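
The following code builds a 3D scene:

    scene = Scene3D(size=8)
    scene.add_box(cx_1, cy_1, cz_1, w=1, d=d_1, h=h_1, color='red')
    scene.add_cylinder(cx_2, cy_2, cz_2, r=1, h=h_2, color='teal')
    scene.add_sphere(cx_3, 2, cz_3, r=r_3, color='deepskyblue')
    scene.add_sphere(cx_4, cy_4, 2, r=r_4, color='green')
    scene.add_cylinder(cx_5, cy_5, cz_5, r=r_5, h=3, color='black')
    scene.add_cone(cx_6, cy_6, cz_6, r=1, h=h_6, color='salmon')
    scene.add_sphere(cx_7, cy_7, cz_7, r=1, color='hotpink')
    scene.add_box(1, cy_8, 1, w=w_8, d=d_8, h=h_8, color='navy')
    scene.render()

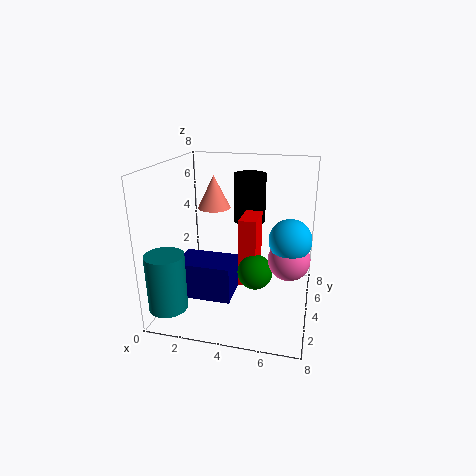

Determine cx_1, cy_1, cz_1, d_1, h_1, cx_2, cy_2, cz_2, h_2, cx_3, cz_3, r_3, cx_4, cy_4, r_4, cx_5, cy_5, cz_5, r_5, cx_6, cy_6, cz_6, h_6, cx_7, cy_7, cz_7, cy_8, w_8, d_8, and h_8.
cx_1 = 4
cy_1 = 4
cz_1 = 1
d_1 = 2
h_1 = 4
cx_2 = 1
cy_2 = 1
cz_2 = 1
h_2 = 3
cx_3 = 7
cz_3 = 5
r_3 = 1
cx_4 = 5
cy_4 = 4
r_4 = 1
cx_5 = 4
cy_5 = 7
cz_5 = 4
r_5 = 1
cx_6 = 2
cy_6 = 6
cz_6 = 5
h_6 = 2
cx_7 = 7
cy_7 = 2
cz_7 = 4
cy_8 = 2
w_8 = 3
d_8 = 2
h_8 = 2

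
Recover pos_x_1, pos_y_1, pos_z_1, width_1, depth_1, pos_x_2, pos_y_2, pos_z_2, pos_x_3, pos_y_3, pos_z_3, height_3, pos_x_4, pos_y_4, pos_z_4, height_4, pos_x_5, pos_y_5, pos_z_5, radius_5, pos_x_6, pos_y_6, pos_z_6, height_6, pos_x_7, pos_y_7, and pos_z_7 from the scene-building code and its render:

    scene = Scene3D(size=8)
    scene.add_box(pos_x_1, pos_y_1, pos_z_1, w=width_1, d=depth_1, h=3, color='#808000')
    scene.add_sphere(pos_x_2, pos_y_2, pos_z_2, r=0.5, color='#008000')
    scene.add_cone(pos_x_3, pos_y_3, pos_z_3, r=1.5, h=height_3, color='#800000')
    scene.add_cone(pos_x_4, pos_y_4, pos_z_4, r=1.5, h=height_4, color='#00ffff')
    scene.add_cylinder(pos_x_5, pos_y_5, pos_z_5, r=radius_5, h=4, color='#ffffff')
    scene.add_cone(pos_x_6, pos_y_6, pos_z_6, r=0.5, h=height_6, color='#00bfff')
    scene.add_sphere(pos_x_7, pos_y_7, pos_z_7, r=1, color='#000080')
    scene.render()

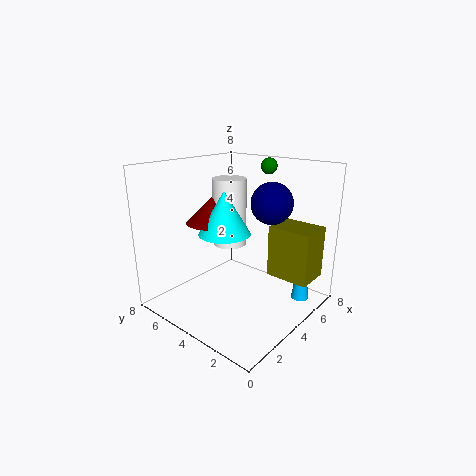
pos_x_1 = 5.5; pos_y_1 = 0.5; pos_z_1 = 1.5; width_1 = 2; depth_1 = 2.5; pos_x_2 = 7.5; pos_y_2 = 4.5; pos_z_2 = 7.5; pos_x_3 = 4; pos_y_3 = 6; pos_z_3 = 4.5; height_3 = 1.5; pos_x_4 = 4; pos_y_4 = 5; pos_z_4 = 4; height_4 = 2.5; pos_x_5 = 5; pos_y_5 = 5.5; pos_z_5 = 3; radius_5 = 1; pos_x_6 = 6; pos_y_6 = 1; pos_z_6 = 0.5; height_6 = 3.5; pos_x_7 = 3.5; pos_y_7 = 1.5; pos_z_7 = 6.5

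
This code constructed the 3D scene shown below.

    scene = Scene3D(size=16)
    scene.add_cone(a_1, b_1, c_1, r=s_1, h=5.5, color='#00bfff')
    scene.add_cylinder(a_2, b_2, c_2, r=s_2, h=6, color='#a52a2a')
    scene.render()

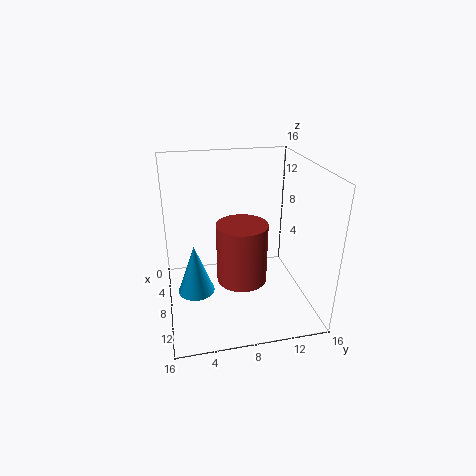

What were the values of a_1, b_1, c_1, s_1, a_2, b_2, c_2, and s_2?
a_1 = 9
b_1 = 3
c_1 = 2.5
s_1 = 2
a_2 = 12
b_2 = 7.5
c_2 = 5.5
s_2 = 2.5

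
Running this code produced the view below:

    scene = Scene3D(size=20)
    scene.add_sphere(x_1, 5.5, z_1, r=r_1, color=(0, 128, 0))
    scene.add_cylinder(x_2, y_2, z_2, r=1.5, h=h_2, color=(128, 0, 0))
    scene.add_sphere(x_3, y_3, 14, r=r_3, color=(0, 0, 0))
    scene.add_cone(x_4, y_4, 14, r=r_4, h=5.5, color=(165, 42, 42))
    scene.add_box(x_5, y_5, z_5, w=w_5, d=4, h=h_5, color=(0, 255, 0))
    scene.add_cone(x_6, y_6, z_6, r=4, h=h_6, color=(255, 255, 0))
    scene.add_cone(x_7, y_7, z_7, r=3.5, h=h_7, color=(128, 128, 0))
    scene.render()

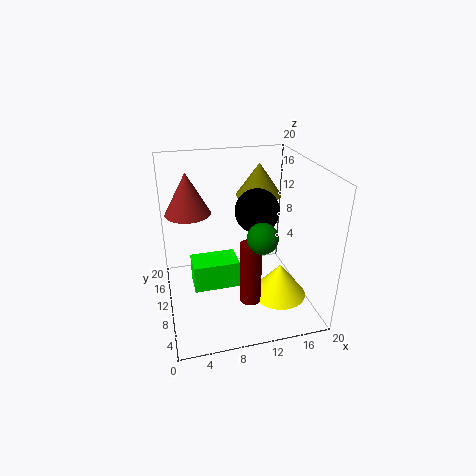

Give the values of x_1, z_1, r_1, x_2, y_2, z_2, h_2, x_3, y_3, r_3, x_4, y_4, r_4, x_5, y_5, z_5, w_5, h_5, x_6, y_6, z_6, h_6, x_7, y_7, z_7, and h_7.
x_1 = 12, z_1 = 12, r_1 = 2, x_2 = 11, y_2 = 7, z_2 = 1.5, h_2 = 9, x_3 = 12.5, y_3 = 9.5, r_3 = 3, x_4 = 3.5, y_4 = 11, r_4 = 3, x_5 = 3.5, y_5 = 9, z_5 = 2.5, w_5 = 6.5, h_5 = 4, x_6 = 16, y_6 = 8.5, z_6 = 0.5, h_6 = 5, x_7 = 15, y_7 = 16.5, z_7 = 13.5, h_7 = 5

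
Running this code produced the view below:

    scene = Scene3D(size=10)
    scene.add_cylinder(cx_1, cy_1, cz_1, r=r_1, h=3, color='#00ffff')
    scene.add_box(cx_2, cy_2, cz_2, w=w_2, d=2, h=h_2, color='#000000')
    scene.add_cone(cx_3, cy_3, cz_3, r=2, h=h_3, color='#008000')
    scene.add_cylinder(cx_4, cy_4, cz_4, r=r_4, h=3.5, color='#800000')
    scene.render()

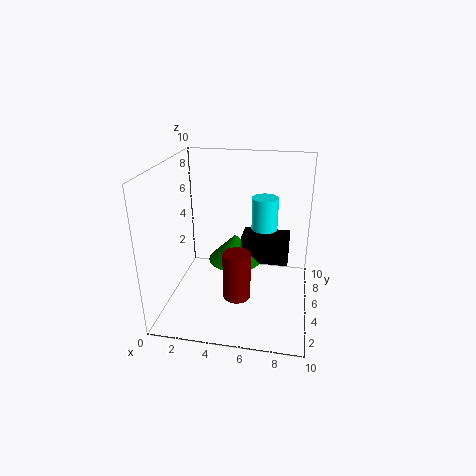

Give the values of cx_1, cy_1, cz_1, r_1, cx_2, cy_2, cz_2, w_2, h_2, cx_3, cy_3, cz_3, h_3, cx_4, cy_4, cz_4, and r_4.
cx_1 = 6.5; cy_1 = 8; cz_1 = 4; r_1 = 1; cx_2 = 5; cy_2 = 6; cz_2 = 2.5; w_2 = 3.5; h_2 = 2; cx_3 = 4.5; cy_3 = 6.5; cz_3 = 2.5; h_3 = 2; cx_4 = 5; cy_4 = 4.5; cz_4 = 0.5; r_4 = 1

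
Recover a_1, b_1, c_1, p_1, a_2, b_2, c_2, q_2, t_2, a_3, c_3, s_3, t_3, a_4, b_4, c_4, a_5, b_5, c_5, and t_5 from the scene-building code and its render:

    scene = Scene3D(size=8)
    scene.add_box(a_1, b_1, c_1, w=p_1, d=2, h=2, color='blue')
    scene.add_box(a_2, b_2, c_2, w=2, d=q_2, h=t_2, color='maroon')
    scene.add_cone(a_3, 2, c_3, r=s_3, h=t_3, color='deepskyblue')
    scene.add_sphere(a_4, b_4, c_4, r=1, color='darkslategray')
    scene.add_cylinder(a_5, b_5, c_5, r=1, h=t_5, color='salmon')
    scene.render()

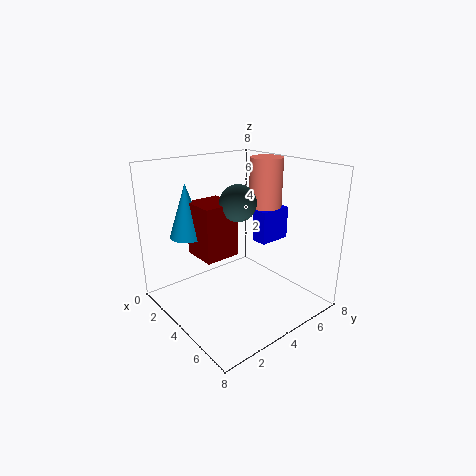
a_1 = 3
b_1 = 6
c_1 = 3
p_1 = 1
a_2 = 2
b_2 = 2
c_2 = 3
q_2 = 2
t_2 = 3
a_3 = 2
c_3 = 4
s_3 = 1
t_3 = 3
a_4 = 4
b_4 = 4
c_4 = 6
a_5 = 3
b_5 = 7
c_5 = 5
t_5 = 3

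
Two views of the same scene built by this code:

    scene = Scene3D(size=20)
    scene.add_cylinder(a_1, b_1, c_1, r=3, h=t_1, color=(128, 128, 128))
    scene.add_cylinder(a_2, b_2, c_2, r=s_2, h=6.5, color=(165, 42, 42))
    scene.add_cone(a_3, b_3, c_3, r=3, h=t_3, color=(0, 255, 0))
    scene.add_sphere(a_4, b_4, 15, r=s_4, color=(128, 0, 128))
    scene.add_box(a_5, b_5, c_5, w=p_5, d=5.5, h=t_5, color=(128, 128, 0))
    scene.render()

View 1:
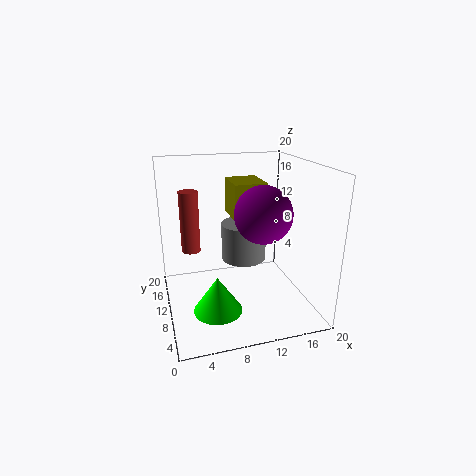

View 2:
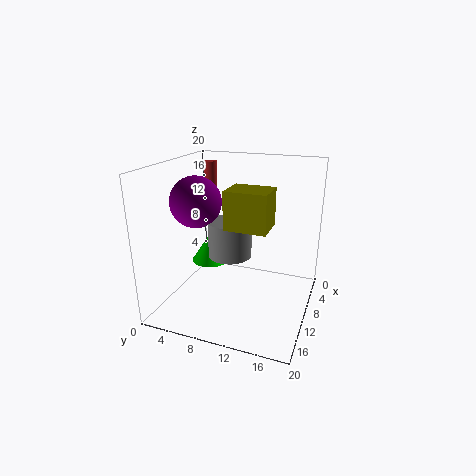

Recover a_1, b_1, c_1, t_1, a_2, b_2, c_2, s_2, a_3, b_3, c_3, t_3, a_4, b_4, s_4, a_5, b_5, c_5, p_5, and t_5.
a_1 = 10.5, b_1 = 9, c_1 = 7.5, t_1 = 5, a_2 = 2.5, b_2 = 2.5, c_2 = 12.5, s_2 = 1, a_3 = 5.5, b_3 = 3.5, c_3 = 3.5, t_3 = 4.5, a_4 = 11.5, b_4 = 4.5, s_4 = 3.5, a_5 = 9.5, b_5 = 9.5, c_5 = 12.5, p_5 = 4.5, t_5 = 5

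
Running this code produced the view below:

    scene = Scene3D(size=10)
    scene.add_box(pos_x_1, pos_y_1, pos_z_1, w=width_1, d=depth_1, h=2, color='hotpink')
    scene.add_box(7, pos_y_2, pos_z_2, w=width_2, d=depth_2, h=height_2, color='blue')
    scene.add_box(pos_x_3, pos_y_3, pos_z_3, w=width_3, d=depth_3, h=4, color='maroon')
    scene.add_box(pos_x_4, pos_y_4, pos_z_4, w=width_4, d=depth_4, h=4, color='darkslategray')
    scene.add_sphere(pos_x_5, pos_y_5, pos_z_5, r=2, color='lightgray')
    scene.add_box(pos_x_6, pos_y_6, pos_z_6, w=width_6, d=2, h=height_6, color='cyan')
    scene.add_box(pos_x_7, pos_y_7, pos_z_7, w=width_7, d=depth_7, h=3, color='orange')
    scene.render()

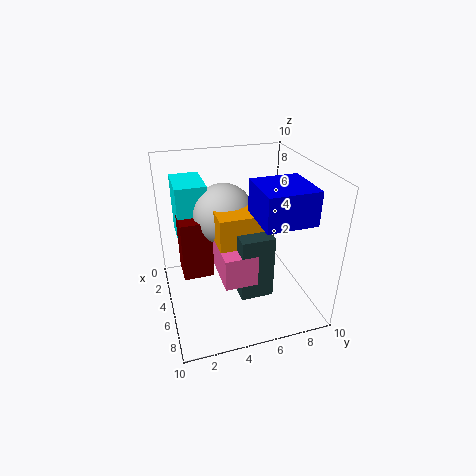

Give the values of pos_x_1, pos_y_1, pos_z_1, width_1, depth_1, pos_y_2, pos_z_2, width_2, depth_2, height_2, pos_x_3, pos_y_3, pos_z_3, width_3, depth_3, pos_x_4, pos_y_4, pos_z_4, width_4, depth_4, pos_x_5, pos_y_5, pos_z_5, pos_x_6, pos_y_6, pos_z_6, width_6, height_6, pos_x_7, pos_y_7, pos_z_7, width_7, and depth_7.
pos_x_1 = 6, pos_y_1 = 3, pos_z_1 = 4, width_1 = 3, depth_1 = 2, pos_y_2 = 5, pos_z_2 = 8, width_2 = 3, depth_2 = 3, height_2 = 2, pos_x_3 = 4, pos_y_3 = 1, pos_z_3 = 3, width_3 = 2, depth_3 = 2, pos_x_4 = 6, pos_y_4 = 4, pos_z_4 = 3, width_4 = 3, depth_4 = 2, pos_x_5 = 5, pos_y_5 = 4, pos_z_5 = 7, pos_x_6 = 2, pos_y_6 = 1, pos_z_6 = 5, width_6 = 3, height_6 = 4, pos_x_7 = 6, pos_y_7 = 3, pos_z_7 = 5, width_7 = 2, depth_7 = 3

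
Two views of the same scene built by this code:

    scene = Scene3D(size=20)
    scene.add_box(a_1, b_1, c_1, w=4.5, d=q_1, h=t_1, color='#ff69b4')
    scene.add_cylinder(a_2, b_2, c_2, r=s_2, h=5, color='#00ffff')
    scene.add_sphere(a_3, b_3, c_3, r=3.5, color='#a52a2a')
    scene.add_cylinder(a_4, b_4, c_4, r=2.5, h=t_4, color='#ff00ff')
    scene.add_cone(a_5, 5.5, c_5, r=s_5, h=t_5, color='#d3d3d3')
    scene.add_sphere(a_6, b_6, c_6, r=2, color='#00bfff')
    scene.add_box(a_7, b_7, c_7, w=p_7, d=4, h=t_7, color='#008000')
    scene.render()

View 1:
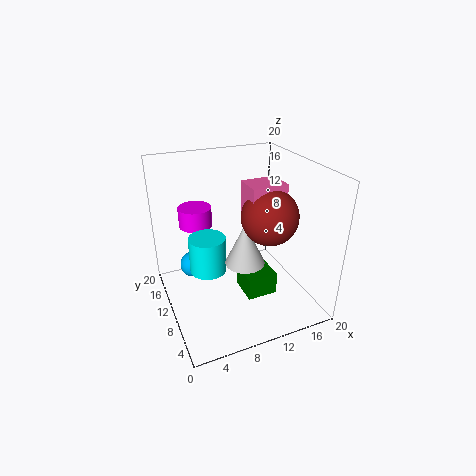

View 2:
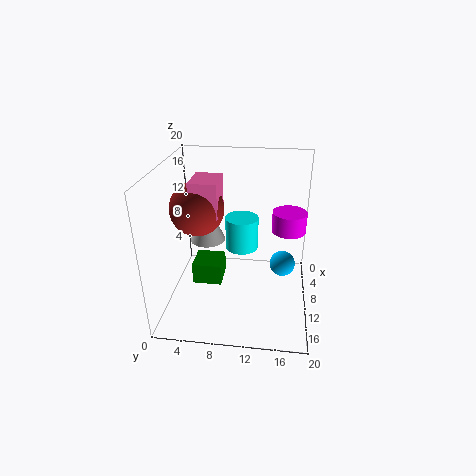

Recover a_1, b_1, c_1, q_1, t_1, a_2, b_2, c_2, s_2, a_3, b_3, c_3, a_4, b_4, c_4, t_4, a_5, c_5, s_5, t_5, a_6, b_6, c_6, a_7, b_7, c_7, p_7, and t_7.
a_1 = 9.5, b_1 = 4.5, c_1 = 14.5, q_1 = 3.5, t_1 = 4.5, a_2 = 5.5, b_2 = 10, c_2 = 6, s_2 = 2.5, a_3 = 12, b_3 = 5, c_3 = 15, a_4 = 6, b_4 = 17, c_4 = 9.5, t_4 = 3, a_5 = 9, c_5 = 9, s_5 = 2.5, t_5 = 5.5, a_6 = 5, b_6 = 16.5, c_6 = 3, a_7 = 9, b_7 = 4, c_7 = 4, p_7 = 4, t_7 = 3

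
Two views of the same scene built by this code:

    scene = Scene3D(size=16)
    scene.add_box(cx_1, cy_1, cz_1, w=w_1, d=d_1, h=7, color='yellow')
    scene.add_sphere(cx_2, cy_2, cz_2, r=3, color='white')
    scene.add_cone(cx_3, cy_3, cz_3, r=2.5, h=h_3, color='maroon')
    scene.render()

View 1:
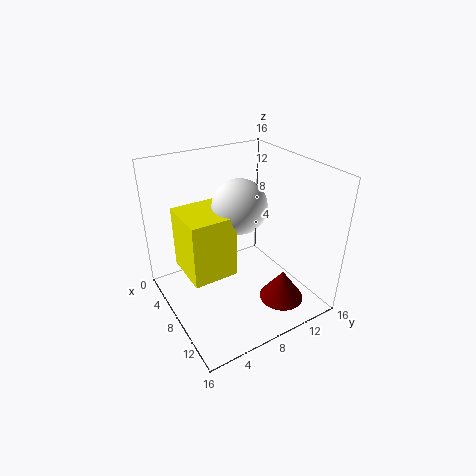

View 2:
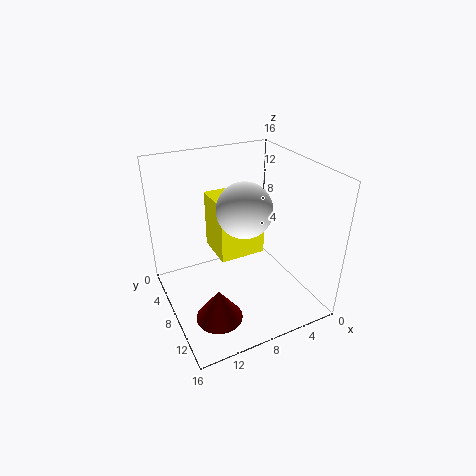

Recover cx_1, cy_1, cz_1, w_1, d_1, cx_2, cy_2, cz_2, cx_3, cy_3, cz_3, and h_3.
cx_1 = 4; cy_1 = 2; cz_1 = 4.5; w_1 = 5.5; d_1 = 5; cx_2 = 7.5; cy_2 = 8.5; cz_2 = 11.5; cx_3 = 12; cy_3 = 11.5; cz_3 = 1; h_3 = 3.5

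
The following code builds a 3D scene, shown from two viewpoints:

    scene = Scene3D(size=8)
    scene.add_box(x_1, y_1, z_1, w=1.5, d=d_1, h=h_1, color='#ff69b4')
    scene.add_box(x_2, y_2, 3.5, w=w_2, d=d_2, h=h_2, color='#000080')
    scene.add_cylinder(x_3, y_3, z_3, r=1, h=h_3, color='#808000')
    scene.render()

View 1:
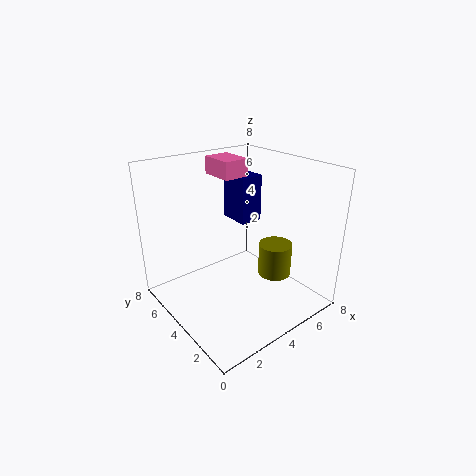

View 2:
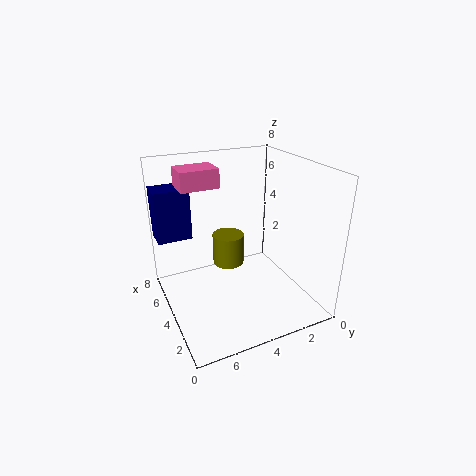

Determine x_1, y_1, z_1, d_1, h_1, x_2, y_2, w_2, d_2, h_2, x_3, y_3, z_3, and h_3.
x_1 = 4
y_1 = 5
z_1 = 7
d_1 = 2
h_1 = 1
x_2 = 6
y_2 = 6
w_2 = 1.5
d_2 = 2
h_2 = 3
x_3 = 6.5
y_3 = 3.5
z_3 = 1
h_3 = 2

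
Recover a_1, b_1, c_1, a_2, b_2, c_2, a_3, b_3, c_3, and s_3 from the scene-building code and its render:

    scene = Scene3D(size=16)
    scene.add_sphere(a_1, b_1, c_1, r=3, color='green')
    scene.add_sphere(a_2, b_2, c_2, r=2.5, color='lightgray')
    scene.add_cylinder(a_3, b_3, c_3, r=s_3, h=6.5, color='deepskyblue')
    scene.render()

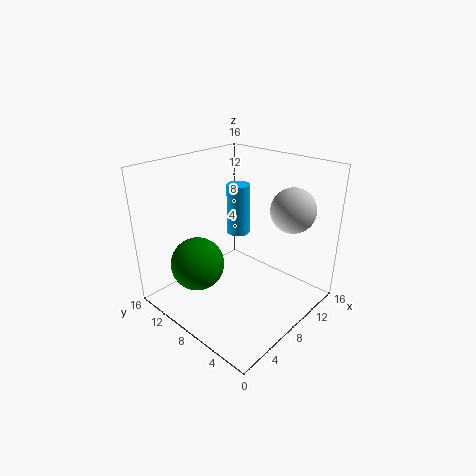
a_1 = 4.5, b_1 = 11, c_1 = 5, a_2 = 12.5, b_2 = 4, c_2 = 11, a_3 = 13, b_3 = 12.5, c_3 = 5.5, s_3 = 1.5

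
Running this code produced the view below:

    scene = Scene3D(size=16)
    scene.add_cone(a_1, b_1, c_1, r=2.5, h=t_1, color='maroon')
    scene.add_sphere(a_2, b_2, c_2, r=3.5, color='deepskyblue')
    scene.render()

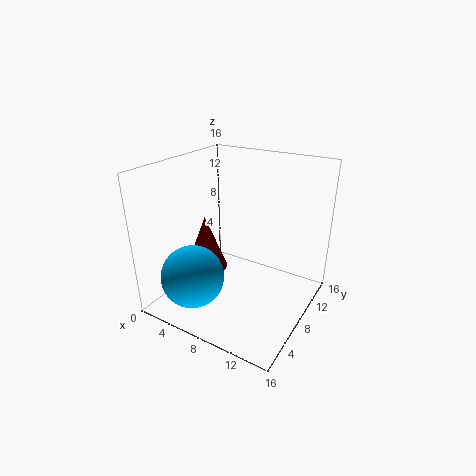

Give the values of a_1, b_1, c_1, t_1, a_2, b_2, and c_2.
a_1 = 3.5; b_1 = 8; c_1 = 3; t_1 = 6.5; a_2 = 4.5; b_2 = 4; c_2 = 4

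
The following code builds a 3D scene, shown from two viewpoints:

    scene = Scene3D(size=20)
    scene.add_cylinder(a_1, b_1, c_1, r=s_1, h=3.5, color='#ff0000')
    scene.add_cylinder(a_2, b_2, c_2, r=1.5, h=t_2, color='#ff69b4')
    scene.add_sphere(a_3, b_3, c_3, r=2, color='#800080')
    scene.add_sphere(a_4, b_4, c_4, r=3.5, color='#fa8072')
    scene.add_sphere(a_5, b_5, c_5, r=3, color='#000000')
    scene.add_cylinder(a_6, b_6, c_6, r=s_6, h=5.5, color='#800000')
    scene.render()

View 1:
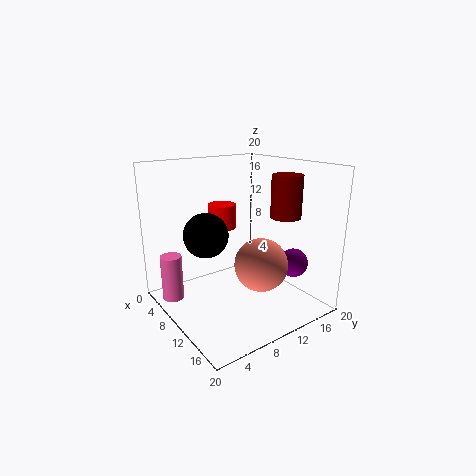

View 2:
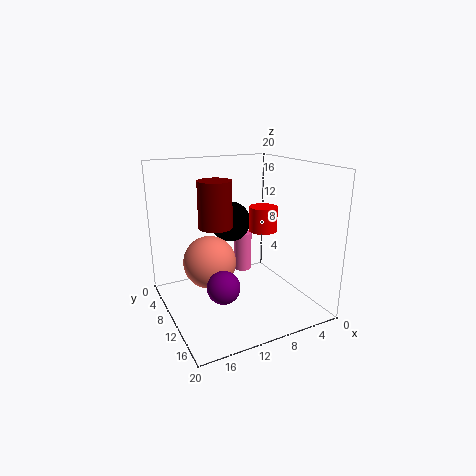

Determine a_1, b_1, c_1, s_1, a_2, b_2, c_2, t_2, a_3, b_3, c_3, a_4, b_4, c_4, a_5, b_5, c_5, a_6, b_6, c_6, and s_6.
a_1 = 6, b_1 = 10, c_1 = 10.5, s_1 = 2, a_2 = 5, b_2 = 2, c_2 = 1, t_2 = 6.5, a_3 = 15, b_3 = 16, c_3 = 6.5, a_4 = 14.5, b_4 = 10.5, c_4 = 7.5, a_5 = 9, b_5 = 5.5, c_5 = 11, a_6 = 15, b_6 = 14, c_6 = 13.5, s_6 = 2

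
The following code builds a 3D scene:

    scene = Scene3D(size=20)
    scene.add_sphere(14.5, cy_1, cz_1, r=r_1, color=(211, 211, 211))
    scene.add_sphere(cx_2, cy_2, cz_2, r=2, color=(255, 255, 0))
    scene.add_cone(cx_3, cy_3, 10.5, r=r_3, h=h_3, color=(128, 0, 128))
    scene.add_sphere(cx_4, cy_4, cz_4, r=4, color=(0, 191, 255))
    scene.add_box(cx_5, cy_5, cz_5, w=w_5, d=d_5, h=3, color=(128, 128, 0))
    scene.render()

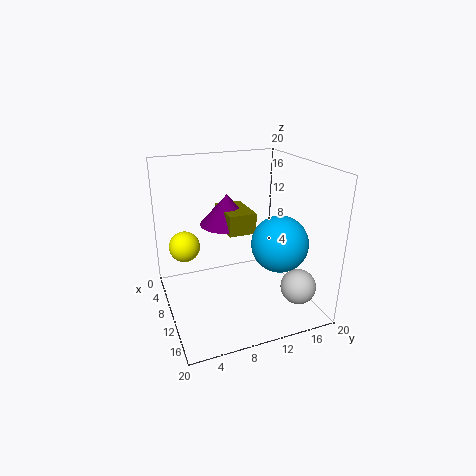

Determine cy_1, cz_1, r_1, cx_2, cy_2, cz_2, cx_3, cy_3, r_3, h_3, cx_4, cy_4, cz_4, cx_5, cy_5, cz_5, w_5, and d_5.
cy_1 = 17.5
cz_1 = 3
r_1 = 2.5
cx_2 = 10
cy_2 = 2.5
cz_2 = 10
cx_3 = 5.5
cy_3 = 10
r_3 = 4
h_3 = 4.5
cx_4 = 12
cy_4 = 15.5
cz_4 = 9
cx_5 = 3
cy_5 = 9
cz_5 = 10
w_5 = 6.5
d_5 = 4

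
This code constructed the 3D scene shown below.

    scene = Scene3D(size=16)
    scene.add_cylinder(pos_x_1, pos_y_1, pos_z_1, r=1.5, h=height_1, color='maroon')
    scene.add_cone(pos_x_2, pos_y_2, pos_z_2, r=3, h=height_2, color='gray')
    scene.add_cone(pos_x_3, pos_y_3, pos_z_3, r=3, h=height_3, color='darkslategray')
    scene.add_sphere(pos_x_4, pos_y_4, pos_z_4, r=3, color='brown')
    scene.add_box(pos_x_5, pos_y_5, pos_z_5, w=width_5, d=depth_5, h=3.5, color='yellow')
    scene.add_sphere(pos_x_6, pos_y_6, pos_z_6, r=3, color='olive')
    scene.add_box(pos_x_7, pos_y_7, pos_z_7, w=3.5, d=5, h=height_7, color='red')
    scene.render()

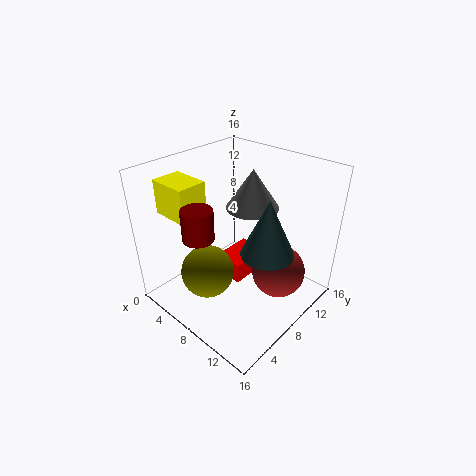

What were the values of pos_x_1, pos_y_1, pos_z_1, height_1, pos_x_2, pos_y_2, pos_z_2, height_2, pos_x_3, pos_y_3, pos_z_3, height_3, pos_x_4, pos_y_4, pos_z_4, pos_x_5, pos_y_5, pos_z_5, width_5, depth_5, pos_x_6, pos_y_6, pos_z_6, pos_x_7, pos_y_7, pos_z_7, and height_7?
pos_x_1 = 8.5, pos_y_1 = 2, pos_z_1 = 11, height_1 = 3, pos_x_2 = 7.5, pos_y_2 = 11, pos_z_2 = 10.5, height_2 = 4.5, pos_x_3 = 11, pos_y_3 = 9.5, pos_z_3 = 6.5, height_3 = 6.5, pos_x_4 = 12, pos_y_4 = 10.5, pos_z_4 = 4, pos_x_5 = 3, pos_y_5 = 1.5, pos_z_5 = 12, width_5 = 4, depth_5 = 3, pos_x_6 = 6, pos_y_6 = 5, pos_z_6 = 4, pos_x_7 = 4.5, pos_y_7 = 8, pos_z_7 = 1.5, height_7 = 2.5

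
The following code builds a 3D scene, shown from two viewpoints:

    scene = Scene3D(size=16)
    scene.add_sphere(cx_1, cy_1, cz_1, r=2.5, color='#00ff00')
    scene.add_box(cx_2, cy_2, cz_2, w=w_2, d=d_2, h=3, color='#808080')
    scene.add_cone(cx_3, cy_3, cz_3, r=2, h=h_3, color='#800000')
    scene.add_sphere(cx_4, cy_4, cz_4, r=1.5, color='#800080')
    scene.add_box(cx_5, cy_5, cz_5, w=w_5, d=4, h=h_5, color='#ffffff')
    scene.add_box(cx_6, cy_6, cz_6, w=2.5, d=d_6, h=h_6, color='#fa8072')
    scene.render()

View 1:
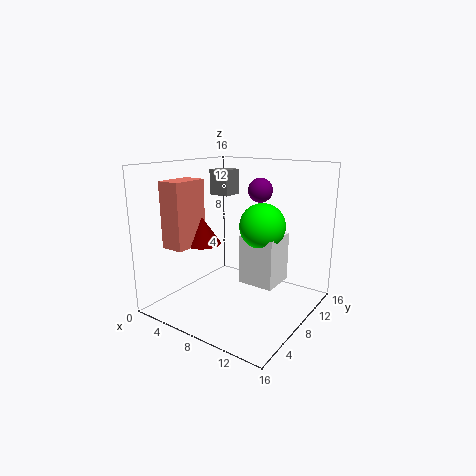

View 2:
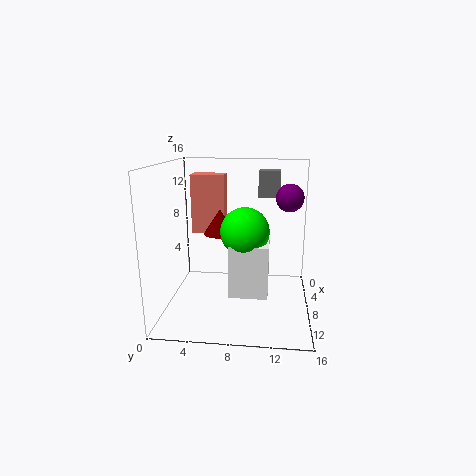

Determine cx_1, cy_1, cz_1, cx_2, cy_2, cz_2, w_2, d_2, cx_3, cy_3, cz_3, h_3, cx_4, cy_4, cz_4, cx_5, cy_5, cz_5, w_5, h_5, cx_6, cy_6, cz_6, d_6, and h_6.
cx_1 = 10.5; cy_1 = 9; cz_1 = 9.5; cx_2 = 2.5; cy_2 = 10; cz_2 = 12; w_2 = 2.5; d_2 = 2.5; cx_3 = 5; cy_3 = 5.5; cz_3 = 7.5; h_3 = 3; cx_4 = 7.5; cy_4 = 13.5; cz_4 = 12.5; cx_5 = 8.5; cy_5 = 7.5; cz_5 = 3; w_5 = 4; h_5 = 5.5; cx_6 = 2.5; cy_6 = 2; cz_6 = 7.5; d_6 = 4; h_6 = 7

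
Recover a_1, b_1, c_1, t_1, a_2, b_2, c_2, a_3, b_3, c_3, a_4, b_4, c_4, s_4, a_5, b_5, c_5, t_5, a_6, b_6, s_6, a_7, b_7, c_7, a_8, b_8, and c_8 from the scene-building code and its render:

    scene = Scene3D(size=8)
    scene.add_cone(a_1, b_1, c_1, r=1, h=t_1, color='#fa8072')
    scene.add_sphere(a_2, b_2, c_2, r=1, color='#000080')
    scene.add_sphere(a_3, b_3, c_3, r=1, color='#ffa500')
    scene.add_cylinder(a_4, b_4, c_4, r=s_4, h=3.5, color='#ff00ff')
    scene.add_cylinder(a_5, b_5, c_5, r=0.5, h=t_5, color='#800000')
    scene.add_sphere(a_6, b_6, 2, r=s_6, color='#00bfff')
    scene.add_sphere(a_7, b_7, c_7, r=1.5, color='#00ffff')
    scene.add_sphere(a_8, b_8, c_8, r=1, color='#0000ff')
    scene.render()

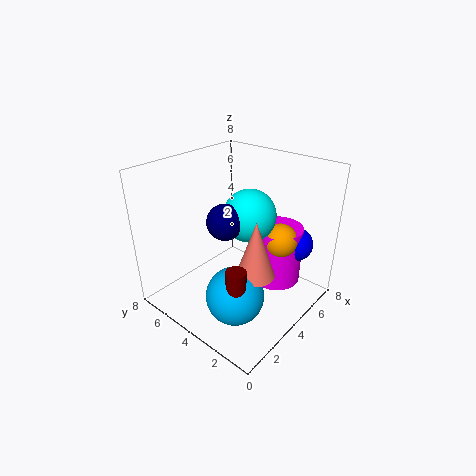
a_1 = 3, b_1 = 2, c_1 = 3, t_1 = 3, a_2 = 3.5, b_2 = 4.5, c_2 = 5, a_3 = 6, b_3 = 2.5, c_3 = 3.5, a_4 = 6.5, b_4 = 3, c_4 = 0.5, s_4 = 1.5, a_5 = 1.5, b_5 = 2, c_5 = 2, t_5 = 2, a_6 = 2, b_6 = 2.5, s_6 = 1.5, a_7 = 5, b_7 = 4, c_7 = 5, a_8 = 7, b_8 = 2, c_8 = 3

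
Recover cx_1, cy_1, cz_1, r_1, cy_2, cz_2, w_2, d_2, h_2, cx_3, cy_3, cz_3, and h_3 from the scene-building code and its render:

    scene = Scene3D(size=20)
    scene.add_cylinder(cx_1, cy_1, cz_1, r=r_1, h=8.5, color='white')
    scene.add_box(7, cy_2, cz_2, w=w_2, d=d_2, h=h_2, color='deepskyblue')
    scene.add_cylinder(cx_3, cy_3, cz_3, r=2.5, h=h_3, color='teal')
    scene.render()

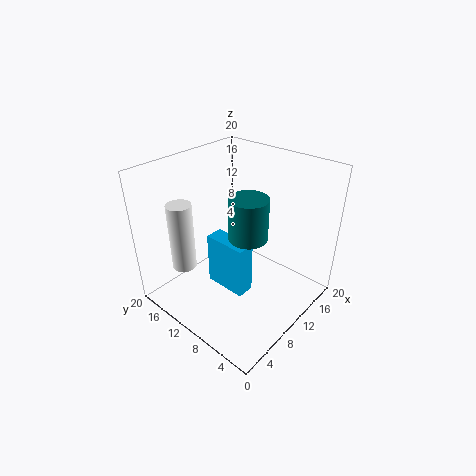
cx_1 = 2; cy_1 = 12; cz_1 = 9; r_1 = 1.5; cy_2 = 7; cz_2 = 3; w_2 = 2.5; d_2 = 6; h_2 = 7.5; cx_3 = 8.5; cy_3 = 7; cz_3 = 12; h_3 = 5.5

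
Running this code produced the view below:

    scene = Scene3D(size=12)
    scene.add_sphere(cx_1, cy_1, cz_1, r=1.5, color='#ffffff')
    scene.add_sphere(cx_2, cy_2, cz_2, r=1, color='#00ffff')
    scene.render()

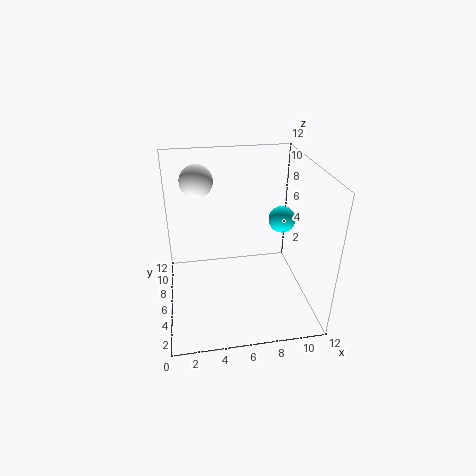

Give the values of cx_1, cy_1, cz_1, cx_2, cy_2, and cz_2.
cx_1 = 3
cy_1 = 10.5
cz_1 = 9.5
cx_2 = 9
cy_2 = 4
cz_2 = 8.5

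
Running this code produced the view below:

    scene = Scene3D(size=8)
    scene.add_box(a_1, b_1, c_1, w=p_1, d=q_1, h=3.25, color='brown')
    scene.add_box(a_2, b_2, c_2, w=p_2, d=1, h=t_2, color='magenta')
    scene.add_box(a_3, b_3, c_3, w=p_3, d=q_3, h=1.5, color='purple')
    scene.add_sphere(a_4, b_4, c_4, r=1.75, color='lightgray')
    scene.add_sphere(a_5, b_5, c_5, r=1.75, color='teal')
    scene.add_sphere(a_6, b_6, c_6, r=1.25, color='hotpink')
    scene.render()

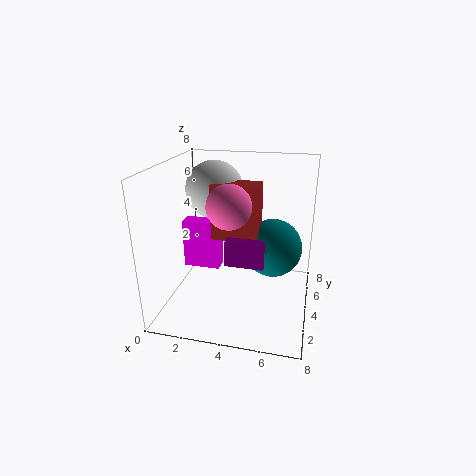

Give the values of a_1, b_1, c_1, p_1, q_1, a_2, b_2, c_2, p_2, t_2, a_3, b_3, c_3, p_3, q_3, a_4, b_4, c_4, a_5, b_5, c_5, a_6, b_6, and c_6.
a_1 = 2.25
b_1 = 4.5
c_1 = 3.5
p_1 = 2.75
q_1 = 1.5
a_2 = 0.25
b_2 = 5
c_2 = 1.25
p_2 = 2.25
t_2 = 3
a_3 = 3.25
b_3 = 3.75
c_3 = 2.25
p_3 = 2.25
q_3 = 2.5
a_4 = 2
b_4 = 6.25
c_4 = 6
a_5 = 5.75
b_5 = 5.75
c_5 = 2.75
a_6 = 3.5
b_6 = 4
c_6 = 5.75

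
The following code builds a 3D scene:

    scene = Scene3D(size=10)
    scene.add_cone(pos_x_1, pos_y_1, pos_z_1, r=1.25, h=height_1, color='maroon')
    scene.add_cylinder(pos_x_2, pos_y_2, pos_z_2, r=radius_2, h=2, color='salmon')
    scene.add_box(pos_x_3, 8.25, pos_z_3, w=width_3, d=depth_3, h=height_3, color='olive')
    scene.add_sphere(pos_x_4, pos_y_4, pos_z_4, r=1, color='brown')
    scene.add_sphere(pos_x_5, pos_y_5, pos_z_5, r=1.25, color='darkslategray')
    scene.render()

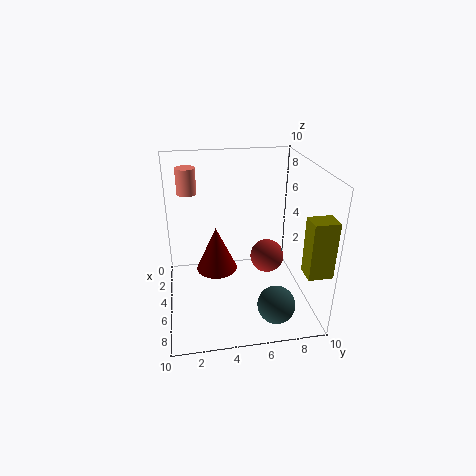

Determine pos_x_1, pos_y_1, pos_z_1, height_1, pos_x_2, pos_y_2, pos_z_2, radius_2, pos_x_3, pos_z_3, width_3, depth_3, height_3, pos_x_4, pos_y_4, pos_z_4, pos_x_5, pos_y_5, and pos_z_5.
pos_x_1 = 7.25
pos_y_1 = 3.25
pos_z_1 = 4.25
height_1 = 2.75
pos_x_2 = 1
pos_y_2 = 1.75
pos_z_2 = 7
radius_2 = 0.75
pos_x_3 = 8.75
pos_z_3 = 4.5
width_3 = 1.25
depth_3 = 1.5
height_3 = 3.5
pos_x_4 = 8
pos_y_4 = 6.25
pos_z_4 = 5.25
pos_x_5 = 8.25
pos_y_5 = 7
pos_z_5 = 1.5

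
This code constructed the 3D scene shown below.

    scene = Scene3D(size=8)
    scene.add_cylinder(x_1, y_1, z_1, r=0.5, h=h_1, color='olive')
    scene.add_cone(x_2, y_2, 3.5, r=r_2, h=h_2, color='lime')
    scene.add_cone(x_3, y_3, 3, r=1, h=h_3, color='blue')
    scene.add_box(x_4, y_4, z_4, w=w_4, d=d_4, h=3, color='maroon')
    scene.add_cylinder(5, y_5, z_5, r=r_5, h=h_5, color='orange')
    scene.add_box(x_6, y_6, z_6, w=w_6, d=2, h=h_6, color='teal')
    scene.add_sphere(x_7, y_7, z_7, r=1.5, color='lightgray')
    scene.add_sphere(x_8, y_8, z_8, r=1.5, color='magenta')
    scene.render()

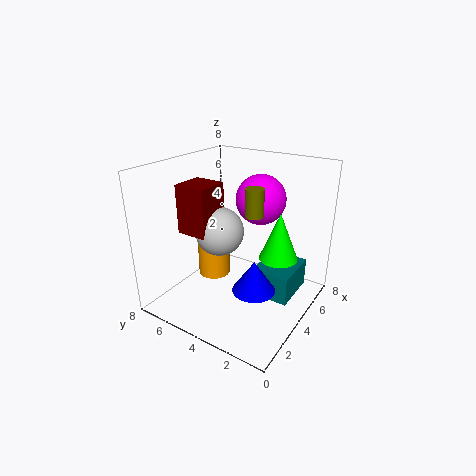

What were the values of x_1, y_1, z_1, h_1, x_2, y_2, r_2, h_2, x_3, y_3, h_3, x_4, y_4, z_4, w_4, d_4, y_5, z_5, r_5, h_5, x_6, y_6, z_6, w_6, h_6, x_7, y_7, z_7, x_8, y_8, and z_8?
x_1 = 4, y_1 = 3, z_1 = 5.5, h_1 = 1.5, x_2 = 4, y_2 = 1.5, r_2 = 1, h_2 = 2.5, x_3 = 1.5, y_3 = 1.5, h_3 = 1.5, x_4 = 3.5, y_4 = 6, z_4 = 3.5, w_4 = 2, d_4 = 2, y_5 = 6.5, z_5 = 0.5, r_5 = 1, h_5 = 3, x_6 = 3, y_6 = 0.5, z_6 = 1.5, w_6 = 2.5, h_6 = 1.5, x_7 = 5, y_7 = 6, z_7 = 3.5, x_8 = 6.5, y_8 = 4, z_8 = 5.5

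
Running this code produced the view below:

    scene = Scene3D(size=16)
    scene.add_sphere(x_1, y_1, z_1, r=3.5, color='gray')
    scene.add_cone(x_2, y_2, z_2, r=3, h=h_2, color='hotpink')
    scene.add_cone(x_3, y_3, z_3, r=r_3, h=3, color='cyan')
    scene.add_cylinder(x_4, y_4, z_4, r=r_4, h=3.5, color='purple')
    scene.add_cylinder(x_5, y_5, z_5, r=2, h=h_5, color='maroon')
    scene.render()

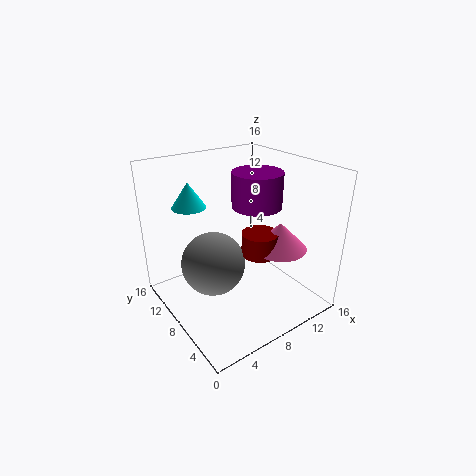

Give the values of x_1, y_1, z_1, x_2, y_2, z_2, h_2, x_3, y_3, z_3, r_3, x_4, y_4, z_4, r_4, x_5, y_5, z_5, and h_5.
x_1 = 5; y_1 = 8.5; z_1 = 5.5; x_2 = 11.5; y_2 = 5; z_2 = 7; h_2 = 3; x_3 = 5; y_3 = 13.5; z_3 = 10.5; r_3 = 2; x_4 = 8.5; y_4 = 5.5; z_4 = 12.5; r_4 = 2.5; x_5 = 9.5; y_5 = 6; z_5 = 6.5; h_5 = 2.5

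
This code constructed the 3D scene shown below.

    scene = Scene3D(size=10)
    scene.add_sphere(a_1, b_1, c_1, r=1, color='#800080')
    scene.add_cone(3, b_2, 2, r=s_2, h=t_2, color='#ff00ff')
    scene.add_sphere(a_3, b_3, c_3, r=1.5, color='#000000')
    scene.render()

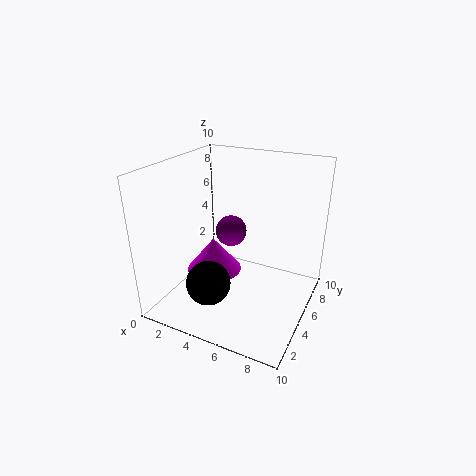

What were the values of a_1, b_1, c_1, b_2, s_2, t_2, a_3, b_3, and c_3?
a_1 = 5, b_1 = 4, c_1 = 6, b_2 = 5, s_2 = 2, t_2 = 2.5, a_3 = 4, b_3 = 2.5, c_3 = 2.5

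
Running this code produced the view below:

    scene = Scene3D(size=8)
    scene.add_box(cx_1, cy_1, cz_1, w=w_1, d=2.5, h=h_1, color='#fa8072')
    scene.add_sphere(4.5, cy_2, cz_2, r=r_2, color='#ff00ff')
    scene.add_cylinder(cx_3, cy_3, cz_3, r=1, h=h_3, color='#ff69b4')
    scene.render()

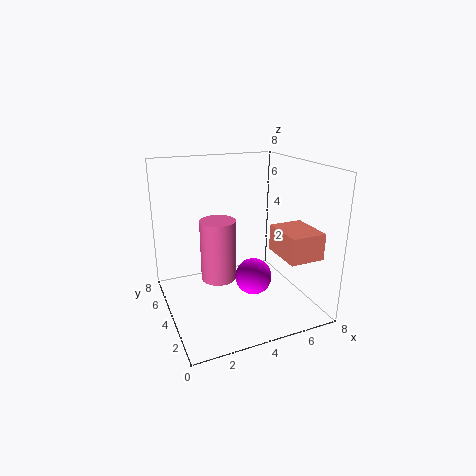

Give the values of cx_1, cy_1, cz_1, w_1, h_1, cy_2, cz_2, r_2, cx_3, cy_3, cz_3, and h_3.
cx_1 = 6
cy_1 = 1.5
cz_1 = 3
w_1 = 2
h_1 = 1.5
cy_2 = 3
cz_2 = 2
r_2 = 1
cx_3 = 3
cy_3 = 4.5
cz_3 = 1.5
h_3 = 3.5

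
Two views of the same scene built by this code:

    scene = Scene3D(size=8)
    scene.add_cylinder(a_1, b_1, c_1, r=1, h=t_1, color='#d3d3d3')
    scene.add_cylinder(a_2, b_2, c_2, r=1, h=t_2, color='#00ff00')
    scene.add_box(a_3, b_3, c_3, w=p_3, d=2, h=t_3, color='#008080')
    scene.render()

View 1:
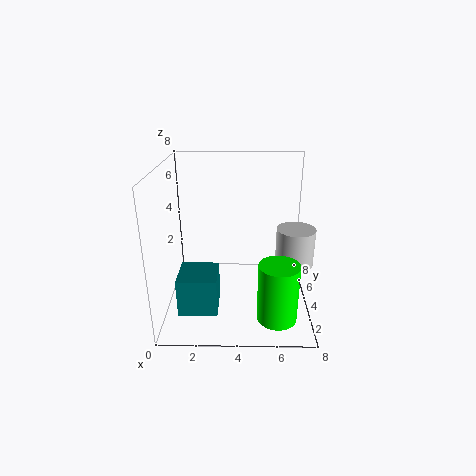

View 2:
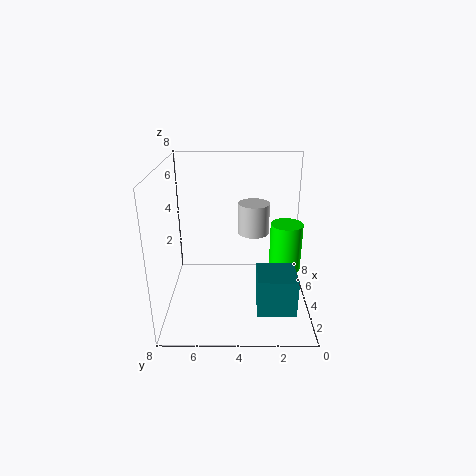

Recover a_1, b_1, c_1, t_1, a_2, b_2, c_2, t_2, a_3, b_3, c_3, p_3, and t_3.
a_1 = 7, b_1 = 3, c_1 = 3, t_1 = 2, a_2 = 6, b_2 = 1, c_2 = 1, t_2 = 3, a_3 = 1, b_3 = 1, c_3 = 1, p_3 = 2, t_3 = 2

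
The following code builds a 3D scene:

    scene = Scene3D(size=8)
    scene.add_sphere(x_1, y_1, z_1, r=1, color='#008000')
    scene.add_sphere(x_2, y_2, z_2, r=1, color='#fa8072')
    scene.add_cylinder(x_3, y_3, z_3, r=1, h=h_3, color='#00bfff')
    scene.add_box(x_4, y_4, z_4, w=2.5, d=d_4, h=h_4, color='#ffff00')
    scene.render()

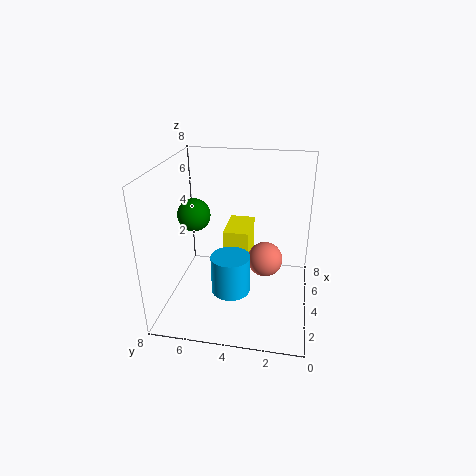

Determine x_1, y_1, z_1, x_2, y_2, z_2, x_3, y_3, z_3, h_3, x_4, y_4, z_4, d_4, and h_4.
x_1 = 5.5, y_1 = 7, z_1 = 4.5, x_2 = 4.5, y_2 = 2.5, z_2 = 2.5, x_3 = 2, y_3 = 4, z_3 = 2, h_3 = 2, x_4 = 4.5, y_4 = 3.5, z_4 = 2, d_4 = 1.5, h_4 = 2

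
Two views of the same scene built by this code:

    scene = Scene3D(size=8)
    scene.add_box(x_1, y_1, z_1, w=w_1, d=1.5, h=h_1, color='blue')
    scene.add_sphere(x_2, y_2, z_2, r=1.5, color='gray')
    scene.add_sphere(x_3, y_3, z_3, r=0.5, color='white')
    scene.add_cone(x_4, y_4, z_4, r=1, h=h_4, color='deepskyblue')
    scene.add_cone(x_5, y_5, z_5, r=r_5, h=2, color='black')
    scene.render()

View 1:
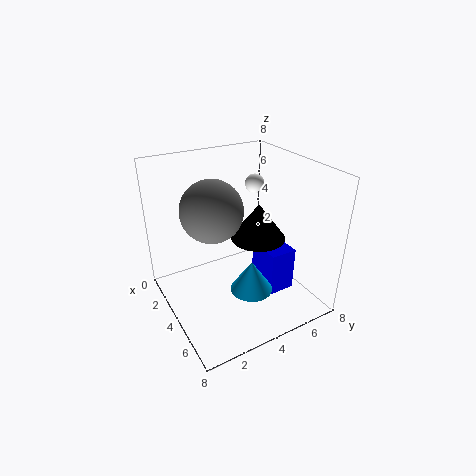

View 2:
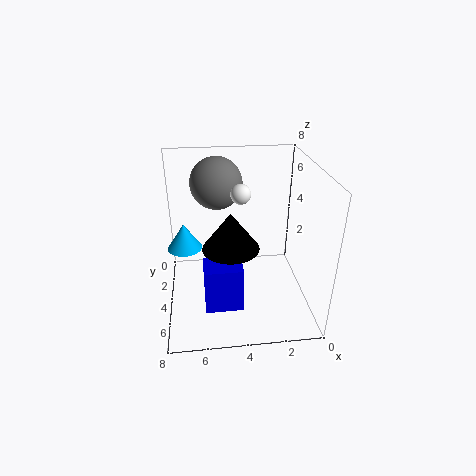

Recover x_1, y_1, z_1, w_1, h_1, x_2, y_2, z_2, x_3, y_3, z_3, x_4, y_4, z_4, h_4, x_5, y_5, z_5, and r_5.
x_1 = 4
y_1 = 5
z_1 = 1
w_1 = 2
h_1 = 2.5
x_2 = 5
y_2 = 2
z_2 = 6.5
x_3 = 4
y_3 = 5
z_3 = 7
x_4 = 7
y_4 = 3
z_4 = 3
h_4 = 1.5
x_5 = 4.5
y_5 = 5
z_5 = 4
r_5 = 1.5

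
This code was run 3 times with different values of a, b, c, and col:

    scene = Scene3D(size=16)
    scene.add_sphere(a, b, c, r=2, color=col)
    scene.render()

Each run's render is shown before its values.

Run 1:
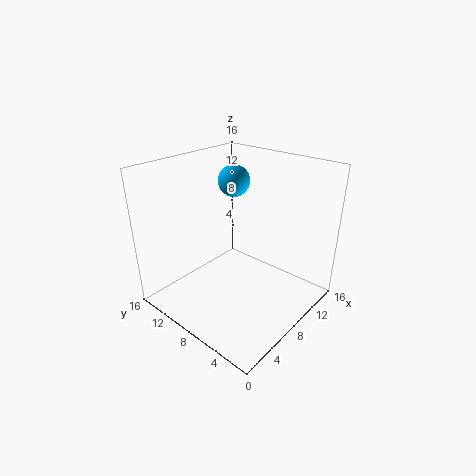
a = 13, b = 13, c = 12.25, col = 'deepskyblue'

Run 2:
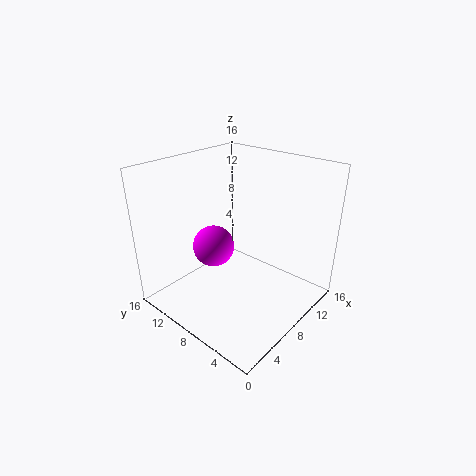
a = 3.5, b = 7.25, c = 9.25, col = 'magenta'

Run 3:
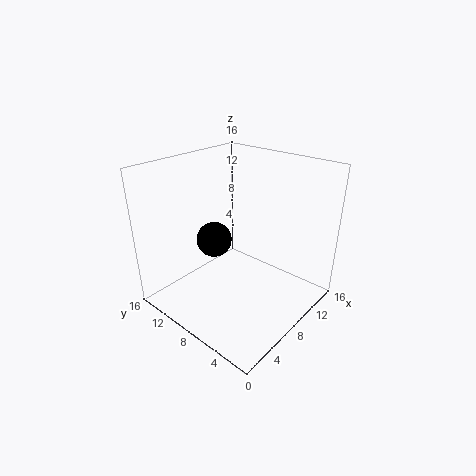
a = 7, b = 10.75, c = 7.25, col = 'black'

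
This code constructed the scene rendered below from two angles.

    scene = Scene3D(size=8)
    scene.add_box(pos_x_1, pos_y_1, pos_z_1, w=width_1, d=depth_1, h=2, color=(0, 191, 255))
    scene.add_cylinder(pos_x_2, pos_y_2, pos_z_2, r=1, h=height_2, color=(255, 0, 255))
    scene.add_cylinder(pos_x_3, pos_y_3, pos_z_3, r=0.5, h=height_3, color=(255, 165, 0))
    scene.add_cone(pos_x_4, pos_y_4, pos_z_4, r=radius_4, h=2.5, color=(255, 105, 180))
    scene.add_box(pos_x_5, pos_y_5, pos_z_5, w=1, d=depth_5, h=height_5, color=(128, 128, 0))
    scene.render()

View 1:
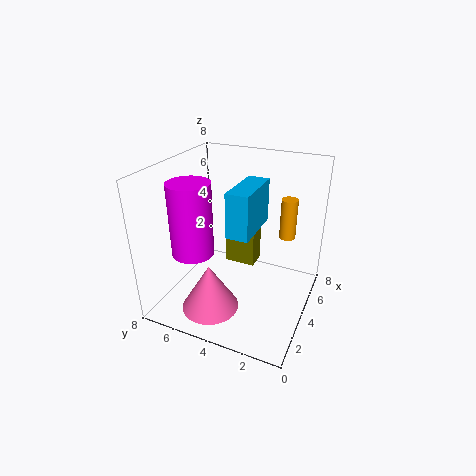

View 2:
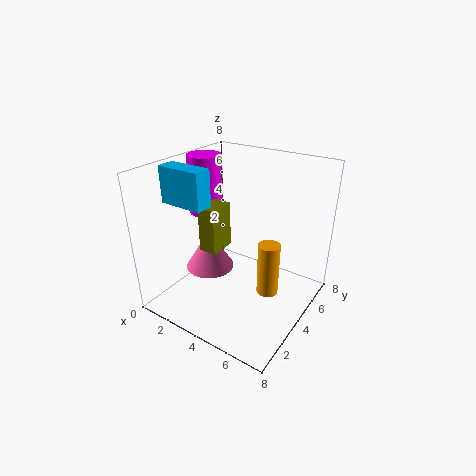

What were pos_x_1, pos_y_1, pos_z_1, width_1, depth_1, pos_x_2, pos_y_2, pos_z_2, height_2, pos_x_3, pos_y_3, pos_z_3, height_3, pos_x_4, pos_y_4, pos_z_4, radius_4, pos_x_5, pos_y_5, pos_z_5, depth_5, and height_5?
pos_x_1 = 0.5
pos_y_1 = 2
pos_z_1 = 6
width_1 = 2.5
depth_1 = 1
pos_x_2 = 1
pos_y_2 = 5
pos_z_2 = 4.5
height_2 = 3.5
pos_x_3 = 7
pos_y_3 = 2
pos_z_3 = 3
height_3 = 2.5
pos_x_4 = 1.5
pos_y_4 = 4.5
pos_z_4 = 1
radius_4 = 1.5
pos_x_5 = 2.5
pos_y_5 = 2.5
pos_z_5 = 3.5
depth_5 = 1.5
height_5 = 2.5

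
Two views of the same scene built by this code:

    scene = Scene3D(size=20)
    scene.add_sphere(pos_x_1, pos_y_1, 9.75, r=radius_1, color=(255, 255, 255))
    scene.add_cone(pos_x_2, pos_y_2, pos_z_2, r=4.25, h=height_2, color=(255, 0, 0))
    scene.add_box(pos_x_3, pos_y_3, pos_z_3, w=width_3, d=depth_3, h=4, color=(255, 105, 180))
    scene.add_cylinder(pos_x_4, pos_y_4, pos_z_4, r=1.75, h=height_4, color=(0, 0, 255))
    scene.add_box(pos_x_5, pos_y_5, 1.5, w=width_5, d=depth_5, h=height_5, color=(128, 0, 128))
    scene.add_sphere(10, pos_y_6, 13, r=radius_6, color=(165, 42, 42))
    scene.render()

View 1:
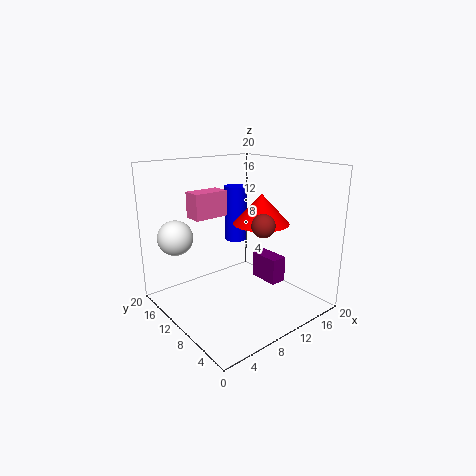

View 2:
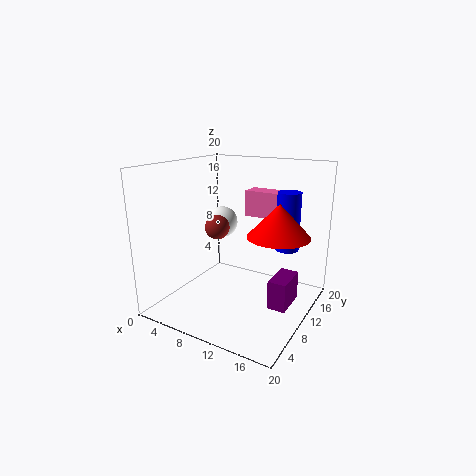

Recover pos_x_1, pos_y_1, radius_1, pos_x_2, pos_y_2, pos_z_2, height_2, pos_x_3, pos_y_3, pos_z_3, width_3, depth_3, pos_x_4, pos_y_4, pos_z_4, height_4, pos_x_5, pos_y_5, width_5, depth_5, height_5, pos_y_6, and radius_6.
pos_x_1 = 3.5
pos_y_1 = 16
radius_1 = 2.5
pos_x_2 = 15.5
pos_y_2 = 11.25
pos_z_2 = 10.75
height_2 = 4.5
pos_x_3 = 7.5
pos_y_3 = 16.5
pos_z_3 = 11.25
width_3 = 5.5
depth_3 = 3
pos_x_4 = 14.75
pos_y_4 = 16.5
pos_z_4 = 7
height_4 = 8.75
pos_x_5 = 15.5
pos_y_5 = 8.25
width_5 = 2.5
depth_5 = 4.75
height_5 = 4
pos_y_6 = 5
radius_6 = 1.5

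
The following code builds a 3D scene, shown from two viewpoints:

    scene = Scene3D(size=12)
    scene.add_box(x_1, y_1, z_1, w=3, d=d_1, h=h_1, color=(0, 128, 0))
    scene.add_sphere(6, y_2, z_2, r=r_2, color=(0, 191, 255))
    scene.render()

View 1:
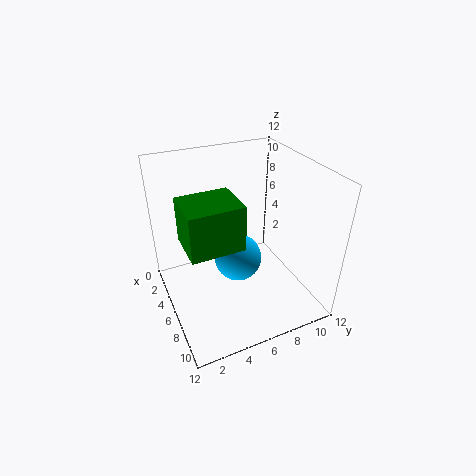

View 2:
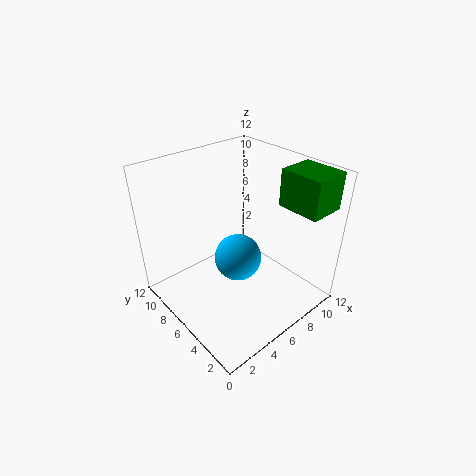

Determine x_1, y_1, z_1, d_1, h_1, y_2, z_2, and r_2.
x_1 = 8.5; y_1 = 0.5; z_1 = 9; d_1 = 3.5; h_1 = 3; y_2 = 6; z_2 = 4; r_2 = 2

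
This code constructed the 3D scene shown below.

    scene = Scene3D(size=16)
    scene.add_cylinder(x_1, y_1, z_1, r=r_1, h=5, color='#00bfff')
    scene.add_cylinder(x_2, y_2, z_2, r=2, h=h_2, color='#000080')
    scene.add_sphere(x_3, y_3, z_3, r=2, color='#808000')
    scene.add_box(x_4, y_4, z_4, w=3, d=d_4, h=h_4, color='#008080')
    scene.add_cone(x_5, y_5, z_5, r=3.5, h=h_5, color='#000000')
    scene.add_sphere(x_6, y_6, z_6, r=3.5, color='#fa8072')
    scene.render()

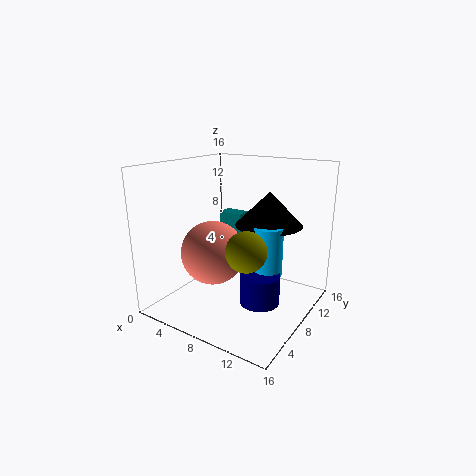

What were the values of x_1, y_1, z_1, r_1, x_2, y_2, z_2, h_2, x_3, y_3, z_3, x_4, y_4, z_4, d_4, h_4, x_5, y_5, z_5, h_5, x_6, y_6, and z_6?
x_1 = 12.5, y_1 = 6.5, z_1 = 5.5, r_1 = 1.5, x_2 = 12.5, y_2 = 5, z_2 = 3, h_2 = 3, x_3 = 11.5, y_3 = 4, z_3 = 8.5, x_4 = 3, y_4 = 11.5, z_4 = 7, d_4 = 2, h_4 = 2.5, x_5 = 11.5, y_5 = 8.5, z_5 = 10, h_5 = 3.5, x_6 = 6, y_6 = 6, z_6 = 6.5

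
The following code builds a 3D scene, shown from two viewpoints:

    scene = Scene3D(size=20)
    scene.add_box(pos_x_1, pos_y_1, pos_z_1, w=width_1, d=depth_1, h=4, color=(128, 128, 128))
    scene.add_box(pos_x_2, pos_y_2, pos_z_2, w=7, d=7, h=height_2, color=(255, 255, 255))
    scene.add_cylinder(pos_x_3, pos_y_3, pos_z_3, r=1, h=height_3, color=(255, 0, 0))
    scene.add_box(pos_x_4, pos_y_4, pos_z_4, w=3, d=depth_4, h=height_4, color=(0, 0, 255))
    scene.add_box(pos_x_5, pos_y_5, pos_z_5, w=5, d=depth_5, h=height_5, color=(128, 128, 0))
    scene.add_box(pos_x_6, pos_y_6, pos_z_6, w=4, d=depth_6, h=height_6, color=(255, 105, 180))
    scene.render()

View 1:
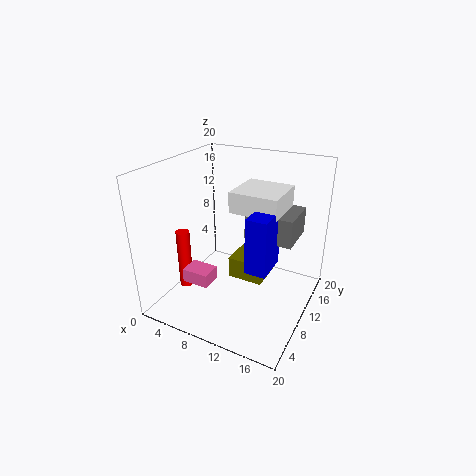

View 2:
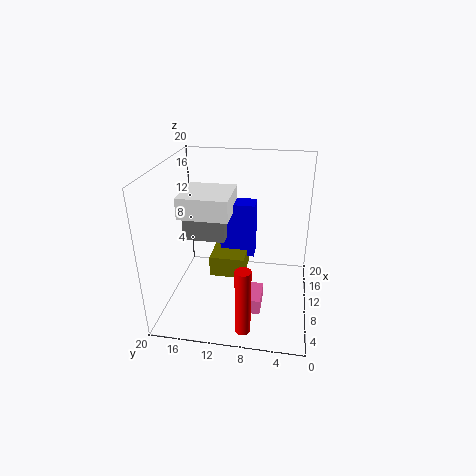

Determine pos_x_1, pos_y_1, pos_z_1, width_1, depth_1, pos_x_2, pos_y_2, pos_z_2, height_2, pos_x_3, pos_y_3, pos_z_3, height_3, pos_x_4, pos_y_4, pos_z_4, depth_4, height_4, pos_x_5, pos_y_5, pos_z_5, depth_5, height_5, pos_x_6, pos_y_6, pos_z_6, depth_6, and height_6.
pos_x_1 = 10; pos_y_1 = 12; pos_z_1 = 9; width_1 = 7; depth_1 = 6; pos_x_2 = 8; pos_y_2 = 11; pos_z_2 = 13; height_2 = 3; pos_x_3 = 2; pos_y_3 = 8; pos_z_3 = 1; height_3 = 9; pos_x_4 = 12; pos_y_4 = 8; pos_z_4 = 6; depth_4 = 5; height_4 = 8; pos_x_5 = 9; pos_y_5 = 9; pos_z_5 = 4; depth_5 = 5; height_5 = 3; pos_x_6 = 3; pos_y_6 = 6; pos_z_6 = 3; depth_6 = 3; height_6 = 2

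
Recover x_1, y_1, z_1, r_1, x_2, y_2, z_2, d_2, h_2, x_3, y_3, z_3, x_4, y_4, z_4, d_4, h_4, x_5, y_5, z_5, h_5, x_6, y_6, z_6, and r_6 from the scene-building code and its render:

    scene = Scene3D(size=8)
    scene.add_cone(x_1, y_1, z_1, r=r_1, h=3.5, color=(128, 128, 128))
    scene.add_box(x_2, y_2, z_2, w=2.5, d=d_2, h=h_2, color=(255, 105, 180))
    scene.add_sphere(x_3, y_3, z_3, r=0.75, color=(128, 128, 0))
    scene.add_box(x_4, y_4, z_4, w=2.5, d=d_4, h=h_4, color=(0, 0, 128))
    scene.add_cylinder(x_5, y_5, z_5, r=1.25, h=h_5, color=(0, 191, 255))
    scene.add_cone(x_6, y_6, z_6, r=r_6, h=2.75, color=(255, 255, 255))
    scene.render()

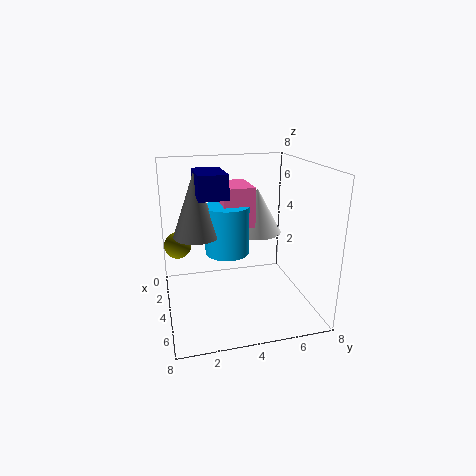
x_1 = 3.75; y_1 = 1.75; z_1 = 4.25; r_1 = 1.25; x_2 = 1.5; y_2 = 3.25; z_2 = 4.5; d_2 = 1.75; h_2 = 2.25; x_3 = 3; y_3 = 0.75; z_3 = 3.5; x_4 = 2.75; y_4 = 1.75; z_4 = 6.5; d_4 = 1.5; h_4 = 1.25; x_5 = 3.5; y_5 = 3.5; z_5 = 3; h_5 = 2.75; x_6 = 2; y_6 = 5.75; z_6 = 3.5; r_6 = 1.5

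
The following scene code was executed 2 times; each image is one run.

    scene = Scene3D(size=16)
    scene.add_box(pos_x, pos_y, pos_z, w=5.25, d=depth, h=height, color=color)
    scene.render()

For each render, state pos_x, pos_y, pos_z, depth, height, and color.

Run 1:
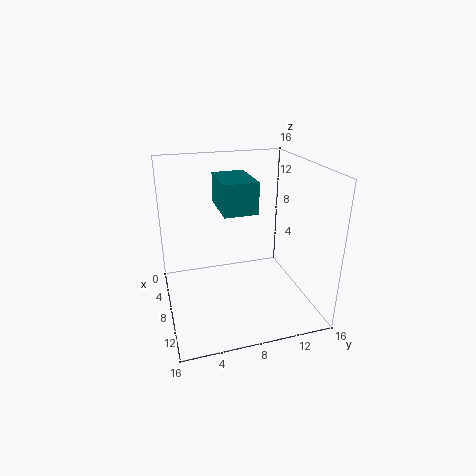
pos_x = 5.75, pos_y = 5.75, pos_z = 11.75, depth = 3.5, height = 3.25, color = 'teal'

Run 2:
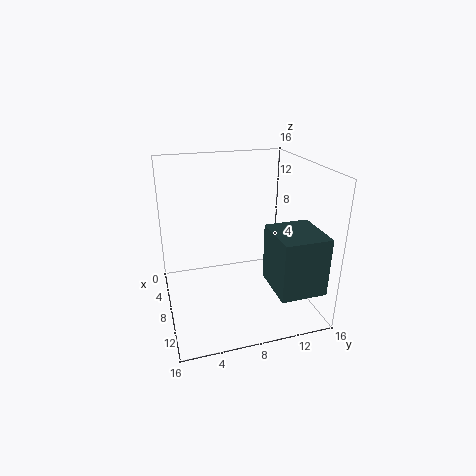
pos_x = 10.75, pos_y = 10, pos_z = 4.5, depth = 4.75, height = 6, color = 'darkslategray'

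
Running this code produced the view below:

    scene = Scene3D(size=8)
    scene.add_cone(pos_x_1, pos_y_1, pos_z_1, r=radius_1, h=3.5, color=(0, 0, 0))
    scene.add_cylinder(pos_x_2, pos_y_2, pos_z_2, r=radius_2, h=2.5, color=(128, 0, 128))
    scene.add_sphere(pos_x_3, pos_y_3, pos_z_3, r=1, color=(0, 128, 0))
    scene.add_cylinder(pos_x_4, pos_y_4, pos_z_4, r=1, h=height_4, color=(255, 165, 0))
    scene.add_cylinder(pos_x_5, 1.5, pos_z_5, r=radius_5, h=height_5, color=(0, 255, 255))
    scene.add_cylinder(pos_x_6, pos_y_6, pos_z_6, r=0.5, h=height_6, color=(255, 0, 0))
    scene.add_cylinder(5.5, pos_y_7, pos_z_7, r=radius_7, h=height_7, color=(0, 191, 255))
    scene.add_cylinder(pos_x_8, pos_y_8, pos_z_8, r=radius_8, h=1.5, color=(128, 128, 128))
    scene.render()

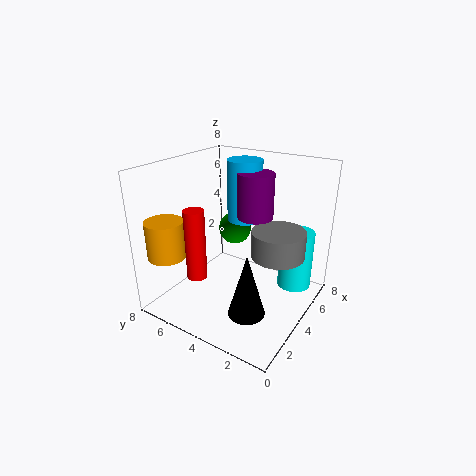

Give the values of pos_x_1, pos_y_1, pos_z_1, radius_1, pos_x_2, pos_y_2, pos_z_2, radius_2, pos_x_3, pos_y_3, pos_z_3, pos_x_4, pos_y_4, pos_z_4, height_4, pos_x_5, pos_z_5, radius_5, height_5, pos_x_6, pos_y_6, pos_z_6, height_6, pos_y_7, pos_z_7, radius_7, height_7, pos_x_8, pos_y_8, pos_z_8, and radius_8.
pos_x_1 = 2.5, pos_y_1 = 2.5, pos_z_1 = 0.5, radius_1 = 1, pos_x_2 = 5, pos_y_2 = 3.5, pos_z_2 = 5, radius_2 = 1, pos_x_3 = 6, pos_y_3 = 5.5, pos_z_3 = 3.5, pos_x_4 = 1, pos_y_4 = 6.5, pos_z_4 = 3.5, height_4 = 2, pos_x_5 = 6.5, pos_z_5 = 0.5, radius_5 = 1, height_5 = 3.5, pos_x_6 = 1, pos_y_6 = 4.5, pos_z_6 = 3, height_6 = 3.5, pos_y_7 = 4.5, pos_z_7 = 4.5, radius_7 = 1, height_7 = 3.5, pos_x_8 = 5, pos_y_8 = 2, pos_z_8 = 3, radius_8 = 1.5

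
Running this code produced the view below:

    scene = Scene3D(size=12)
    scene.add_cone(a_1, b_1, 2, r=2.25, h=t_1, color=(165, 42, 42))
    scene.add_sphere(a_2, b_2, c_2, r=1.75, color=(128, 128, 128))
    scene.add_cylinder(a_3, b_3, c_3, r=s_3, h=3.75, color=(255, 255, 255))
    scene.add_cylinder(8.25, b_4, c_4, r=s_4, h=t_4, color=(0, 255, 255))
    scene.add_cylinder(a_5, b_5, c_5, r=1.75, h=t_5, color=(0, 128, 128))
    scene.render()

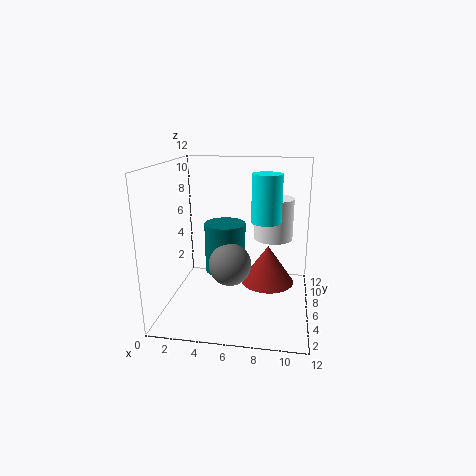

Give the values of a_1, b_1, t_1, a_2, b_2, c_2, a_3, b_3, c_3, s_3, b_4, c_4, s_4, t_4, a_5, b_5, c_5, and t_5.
a_1 = 8.5, b_1 = 6.5, t_1 = 3.25, a_2 = 5.5, b_2 = 5, c_2 = 4, a_3 = 8.75, b_3 = 9.25, c_3 = 5, s_3 = 1.75, b_4 = 6.75, c_4 = 7.25, s_4 = 1.25, t_4 = 4, a_5 = 4.75, b_5 = 6.75, c_5 = 2.75, t_5 = 4.25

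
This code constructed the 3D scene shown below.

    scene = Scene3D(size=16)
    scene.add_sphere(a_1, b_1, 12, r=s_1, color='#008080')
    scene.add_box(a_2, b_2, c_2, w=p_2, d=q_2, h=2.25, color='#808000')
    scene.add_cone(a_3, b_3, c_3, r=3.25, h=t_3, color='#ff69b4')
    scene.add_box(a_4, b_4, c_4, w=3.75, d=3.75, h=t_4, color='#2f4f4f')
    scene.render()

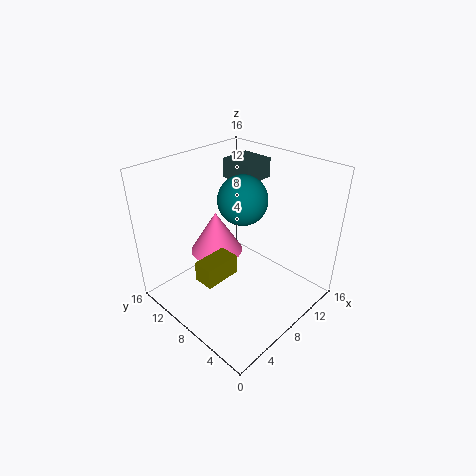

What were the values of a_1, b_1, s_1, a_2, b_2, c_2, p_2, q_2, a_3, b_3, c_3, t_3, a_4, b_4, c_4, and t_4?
a_1 = 9.25
b_1 = 8.5
s_1 = 2.75
a_2 = 2.75
b_2 = 7
c_2 = 4.5
p_2 = 4
q_2 = 2.25
a_3 = 9
b_3 = 12.75
c_3 = 3.75
t_3 = 5.25
a_4 = 10.25
b_4 = 8.75
c_4 = 13.25
t_4 = 2.25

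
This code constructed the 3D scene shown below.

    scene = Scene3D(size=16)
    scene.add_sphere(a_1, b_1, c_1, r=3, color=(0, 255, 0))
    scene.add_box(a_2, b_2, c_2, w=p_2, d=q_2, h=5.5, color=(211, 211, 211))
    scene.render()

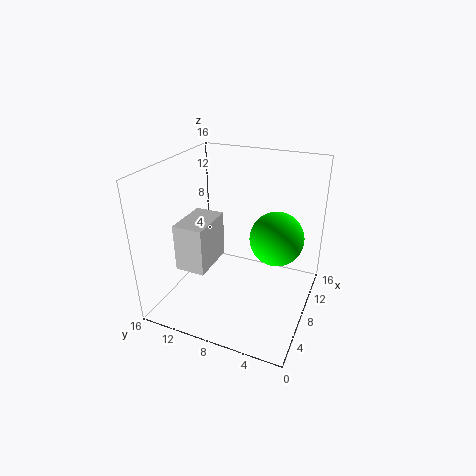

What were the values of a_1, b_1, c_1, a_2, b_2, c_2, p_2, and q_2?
a_1 = 9.5
b_1 = 4
c_1 = 8
a_2 = 5
b_2 = 11
c_2 = 4
p_2 = 5.5
q_2 = 3.5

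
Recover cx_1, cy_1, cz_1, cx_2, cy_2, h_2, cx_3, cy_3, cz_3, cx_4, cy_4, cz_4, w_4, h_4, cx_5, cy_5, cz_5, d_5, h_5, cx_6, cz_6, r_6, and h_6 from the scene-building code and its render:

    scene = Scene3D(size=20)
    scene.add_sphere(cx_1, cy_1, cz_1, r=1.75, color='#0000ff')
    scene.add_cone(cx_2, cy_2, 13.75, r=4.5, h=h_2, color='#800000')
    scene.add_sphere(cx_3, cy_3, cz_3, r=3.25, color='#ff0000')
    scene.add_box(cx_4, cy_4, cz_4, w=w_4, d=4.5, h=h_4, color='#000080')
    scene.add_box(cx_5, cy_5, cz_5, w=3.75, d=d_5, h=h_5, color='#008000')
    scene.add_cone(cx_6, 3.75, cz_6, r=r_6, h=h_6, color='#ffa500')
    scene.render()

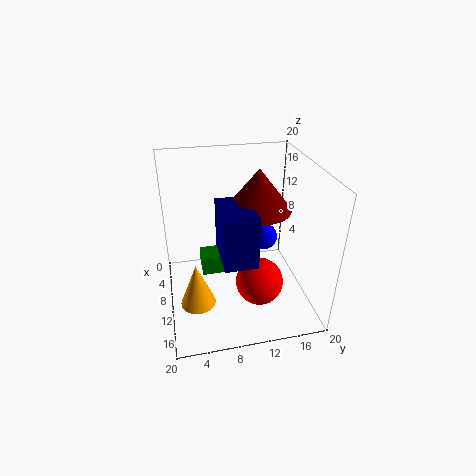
cx_1 = 11.5, cy_1 = 13.25, cz_1 = 10.75, cx_2 = 9.25, cy_2 = 13, h_2 = 5.75, cx_3 = 13.5, cy_3 = 12.25, cz_3 = 4.75, cx_4 = 7.75, cy_4 = 7.25, cz_4 = 8, w_4 = 7, h_4 = 7.25, cx_5 = 1.75, cy_5 = 5.25, cz_5 = 0.75, d_5 = 5.25, h_5 = 3, cx_6 = 11.5, cz_6 = 0.75, r_6 = 2.5, h_6 = 6.5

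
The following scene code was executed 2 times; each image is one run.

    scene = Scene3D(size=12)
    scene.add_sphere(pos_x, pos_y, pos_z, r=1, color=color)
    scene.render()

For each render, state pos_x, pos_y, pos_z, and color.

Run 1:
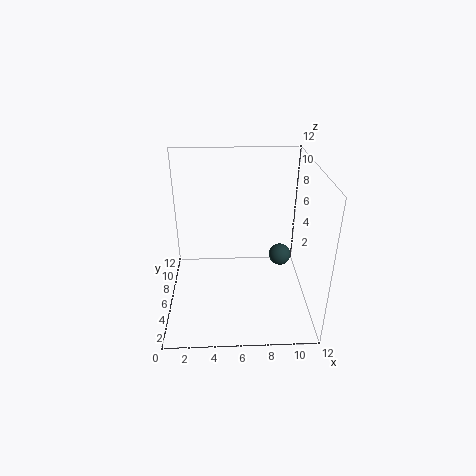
pos_x = 10; pos_y = 8; pos_z = 3; color = 'darkslategray'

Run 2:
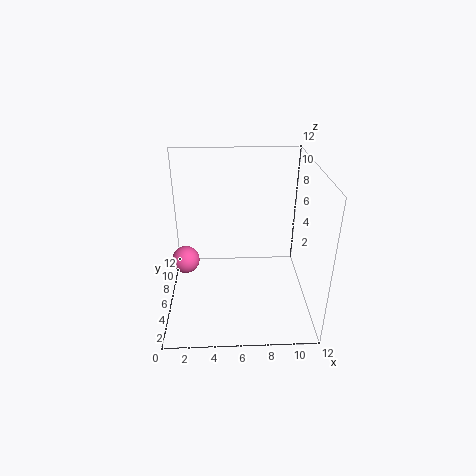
pos_x = 2; pos_y = 3; pos_z = 6; color = 'hotpink'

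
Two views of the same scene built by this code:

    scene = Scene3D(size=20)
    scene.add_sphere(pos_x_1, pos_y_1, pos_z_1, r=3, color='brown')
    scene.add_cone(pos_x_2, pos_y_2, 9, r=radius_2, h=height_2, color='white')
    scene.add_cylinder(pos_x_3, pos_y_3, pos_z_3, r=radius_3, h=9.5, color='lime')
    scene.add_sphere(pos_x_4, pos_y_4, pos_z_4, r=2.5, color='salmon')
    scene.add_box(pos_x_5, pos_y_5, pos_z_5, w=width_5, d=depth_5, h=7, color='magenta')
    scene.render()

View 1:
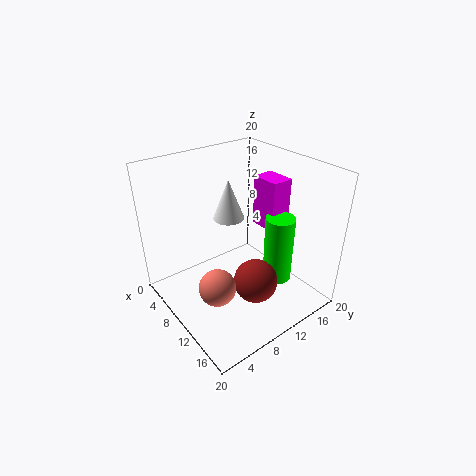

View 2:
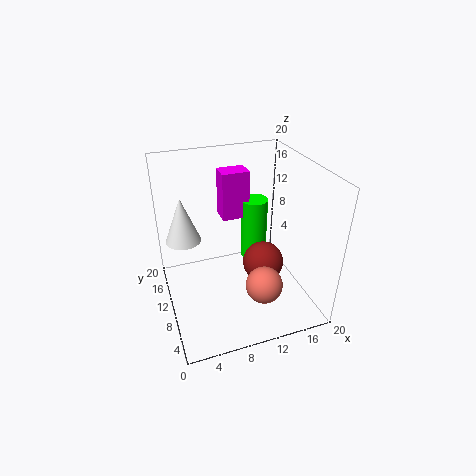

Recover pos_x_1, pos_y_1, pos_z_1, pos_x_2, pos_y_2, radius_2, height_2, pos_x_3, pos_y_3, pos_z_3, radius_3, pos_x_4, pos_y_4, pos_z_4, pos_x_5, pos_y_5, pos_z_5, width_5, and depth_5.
pos_x_1 = 14; pos_y_1 = 10; pos_z_1 = 5; pos_x_2 = 3; pos_y_2 = 13.5; radius_2 = 2.5; height_2 = 6.5; pos_x_3 = 14; pos_y_3 = 14; pos_z_3 = 4; radius_3 = 2; pos_x_4 = 12; pos_y_4 = 5; pos_z_4 = 5; pos_x_5 = 9; pos_y_5 = 13.5; pos_z_5 = 11; width_5 = 4; depth_5 = 3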